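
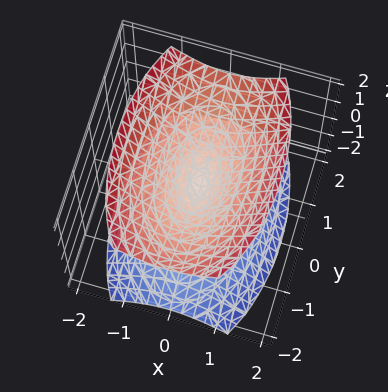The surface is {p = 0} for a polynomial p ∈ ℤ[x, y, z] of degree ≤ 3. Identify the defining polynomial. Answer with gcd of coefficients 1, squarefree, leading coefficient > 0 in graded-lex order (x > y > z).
(a) The picture has 2 separate pieces. They look like related sheets of one shape, so recover p as a whole.
(b) Degree: two nappes meeting at a single point; a quadric, so deg p = 2.
(c) Symmetries: the x ↦ −x reflection is a symmetry, so x appears only in even powers; mirror symmetry z ↦ −z ⇒ only even powers of z; mirror symmetry y ↦ −y ⇒ only even powers of y.
(d) Against the integer gridlines: one y-axis crossing is at y = 0; one z-axis crossing is at z = 0; it crosses the x-axis at the gridline x = 0.
(e) Assembling these constraints gives the stated polynomial.

3*x^2 + y^2 - 2*z^2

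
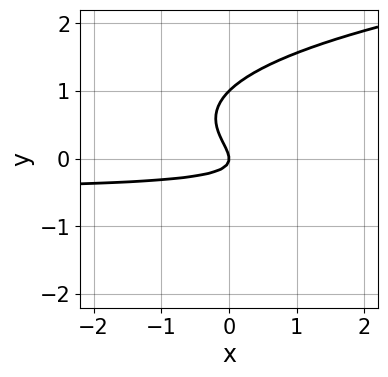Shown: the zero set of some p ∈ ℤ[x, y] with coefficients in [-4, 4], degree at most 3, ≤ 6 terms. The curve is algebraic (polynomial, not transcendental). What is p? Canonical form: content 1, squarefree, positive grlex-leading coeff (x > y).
3*y^3 - 2*x*y - 3*y^2 - x

Degree: no degree-2 curve has this shape, so deg p = 3.
Observable constraints: the y-axis gridline crossings are at y ∈ {0, 1}; it meets the x-axis at x = 0 (among the integer gridlines).
Together with the visible shape, these determine p as stated.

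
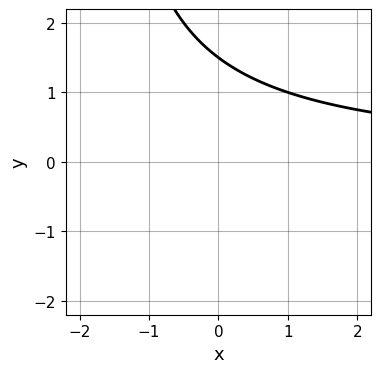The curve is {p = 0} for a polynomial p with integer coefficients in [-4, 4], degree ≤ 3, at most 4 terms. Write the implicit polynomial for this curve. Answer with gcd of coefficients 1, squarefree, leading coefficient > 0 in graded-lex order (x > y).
First, the degree is 2 — the shape is more complex than any degree-1 curve.
Next, from the visible intercepts: no x-intercept at any integer in the box.
Finally, fitting integer coefficients to these (and the overall shape) gives p.

x*y + 2*y - 3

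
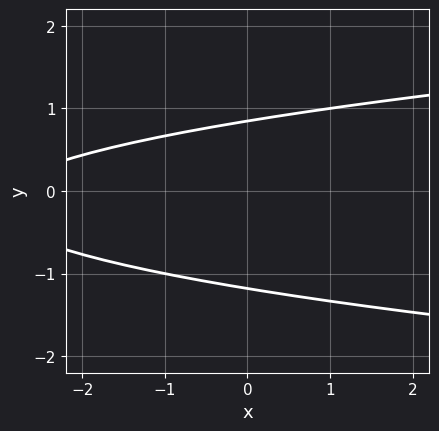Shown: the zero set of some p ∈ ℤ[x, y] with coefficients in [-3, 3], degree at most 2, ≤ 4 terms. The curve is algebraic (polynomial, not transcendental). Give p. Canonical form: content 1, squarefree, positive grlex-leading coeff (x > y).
3*y^2 - x + y - 3

(a) The degree is 2 — no degree-1 curve has this shape.
(b) From the axis intercepts and sections: no x-intercept at any integer in the box.
(c) Putting this together gives p.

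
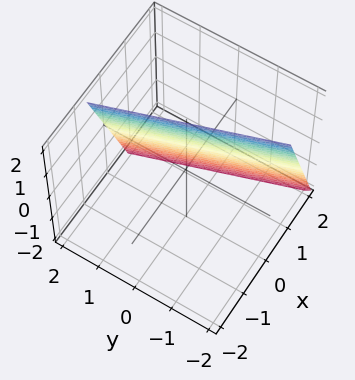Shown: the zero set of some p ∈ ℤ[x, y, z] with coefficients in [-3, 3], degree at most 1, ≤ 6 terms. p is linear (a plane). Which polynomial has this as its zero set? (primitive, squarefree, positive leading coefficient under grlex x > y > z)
1. The degree is 1 — the surface is flat (a plane).
2. Reading off the gridlines: one z-axis crossing is at z = 2; one y-axis crossing is at y = 2.
3. Matching integer coefficients to the picture gives p.

3*x + y + z - 2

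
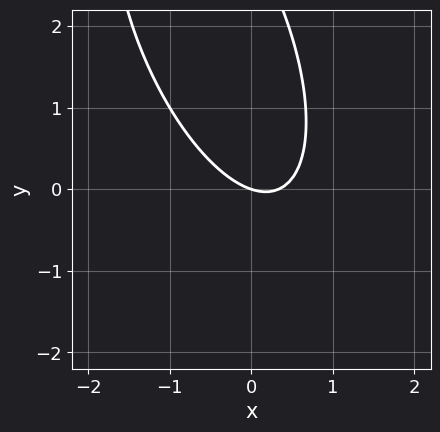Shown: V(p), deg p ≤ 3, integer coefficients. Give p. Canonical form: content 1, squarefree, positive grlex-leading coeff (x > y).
deg p = 2.
From the visible intercepts: one x-axis crossing is at x = 0; one y-axis crossing is at y = 0.
Solving for integer coefficients yields p as stated.

3*x^2 + 2*x*y + y^2 - x - 3*y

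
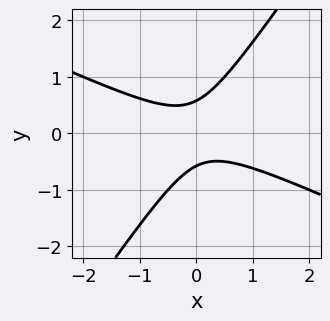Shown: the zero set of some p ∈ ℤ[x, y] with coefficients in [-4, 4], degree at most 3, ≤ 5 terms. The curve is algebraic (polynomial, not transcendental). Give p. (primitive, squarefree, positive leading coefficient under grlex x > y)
First, deg p = 2. The shape is more complex than any degree-1 curve.
Next, observable constraints: it misses every integer gridline on the x-axis.
Finally, the integer polynomial consistent with all of this is the stated p.

2*x^2 + 3*x*y - 3*y^2 + 1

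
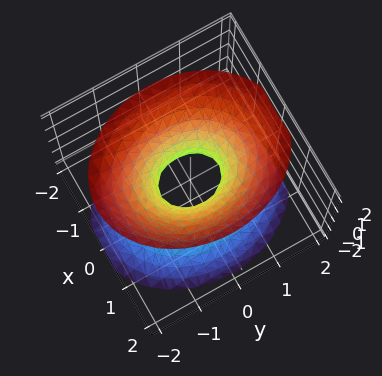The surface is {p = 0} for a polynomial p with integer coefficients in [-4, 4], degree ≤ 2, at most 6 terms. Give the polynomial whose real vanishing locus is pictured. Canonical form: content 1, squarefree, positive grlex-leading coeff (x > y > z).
3*x^2 + 2*y^2 - 2*z^2 - 1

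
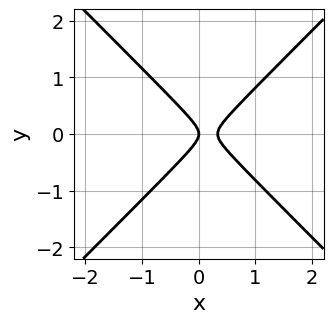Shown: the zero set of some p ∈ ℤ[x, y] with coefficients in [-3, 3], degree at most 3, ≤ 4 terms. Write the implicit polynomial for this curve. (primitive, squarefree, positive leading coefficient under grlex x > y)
3*x^2 - 3*y^2 - x

First, the degree is 2 — no degree-1 curve has this shape.
Then, symmetries: the y ↦ −y reflection is a symmetry, so y appears only in even powers.
Then, observable constraints: it crosses the x-axis at the gridline x = 0; it crosses the y-axis at the gridline y = 0.
Finally, assembling these constraints gives the stated polynomial.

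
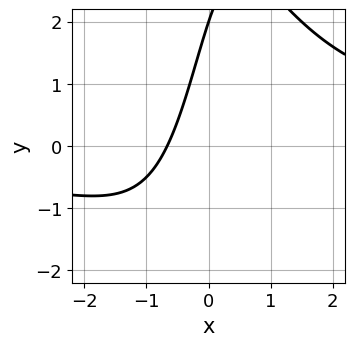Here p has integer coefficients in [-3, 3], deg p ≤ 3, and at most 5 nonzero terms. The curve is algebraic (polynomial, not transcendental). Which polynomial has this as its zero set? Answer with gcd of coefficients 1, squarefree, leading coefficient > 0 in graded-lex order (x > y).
x^2*y - 3*x + y - 2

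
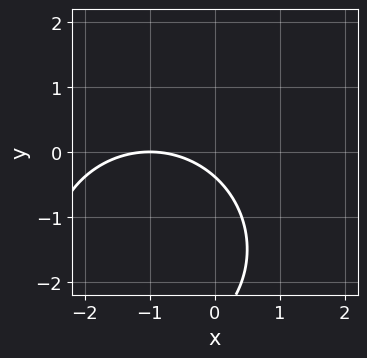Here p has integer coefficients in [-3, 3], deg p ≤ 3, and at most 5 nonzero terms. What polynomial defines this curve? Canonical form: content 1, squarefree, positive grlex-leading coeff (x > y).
First, deg p = 2.
Then, reading off the gridlines: it meets the x-axis at x = -1 (among the integer gridlines).
Finally, solving for integer coefficients yields p as stated.

x^2 + y^2 + 2*x + 3*y + 1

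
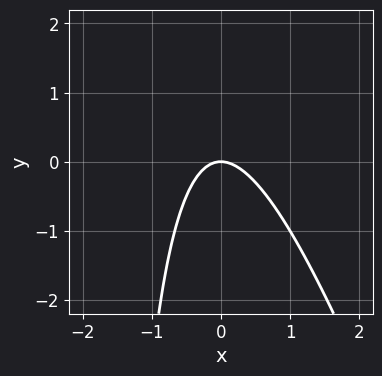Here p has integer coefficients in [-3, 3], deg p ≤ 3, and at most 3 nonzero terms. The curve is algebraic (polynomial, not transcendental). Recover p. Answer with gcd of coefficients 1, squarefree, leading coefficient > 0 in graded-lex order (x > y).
First, the degree is 2 — no degree-1 curve has this shape.
Next, from the visible intercepts: one y-axis crossing is at y = 0; one x-axis crossing is at x = 0.
Finally, putting this together gives p.

3*x^2 + x*y + 2*y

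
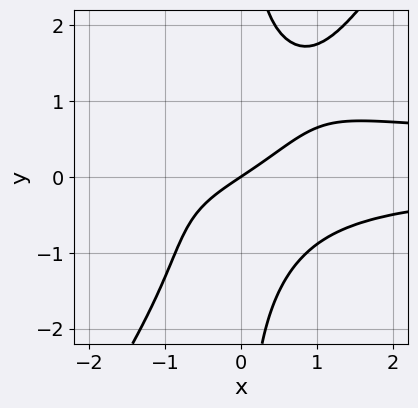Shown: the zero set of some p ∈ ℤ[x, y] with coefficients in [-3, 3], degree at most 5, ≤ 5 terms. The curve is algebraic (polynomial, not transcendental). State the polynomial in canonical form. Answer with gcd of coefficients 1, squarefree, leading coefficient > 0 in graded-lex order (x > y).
3*x^2*y^2 - 2*x*y^3 - x^2*y - 2*x + 3*y

(a) The degree is 4 — the shape is more complex than any degree-3 curve.
(b) From the axis intercepts and sections: it meets the x-axis at x = 0 (among the integer gridlines); it crosses the y-axis at the gridline y = 0.
(c) Fitting integer coefficients to these (and the overall shape) gives p.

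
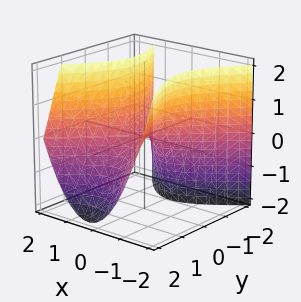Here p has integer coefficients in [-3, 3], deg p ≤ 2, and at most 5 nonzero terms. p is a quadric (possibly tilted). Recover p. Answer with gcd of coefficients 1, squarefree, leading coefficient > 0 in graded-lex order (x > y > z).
3*x^2 - x*y - 2*y^2 - y*z - 2*z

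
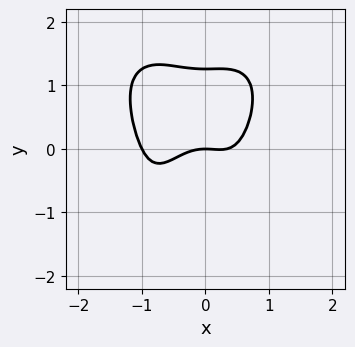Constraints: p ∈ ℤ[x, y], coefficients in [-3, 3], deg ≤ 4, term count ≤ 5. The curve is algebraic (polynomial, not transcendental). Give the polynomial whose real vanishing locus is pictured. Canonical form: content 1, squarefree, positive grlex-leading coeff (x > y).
3*x^4 + y^4 + 2*x^3 - x^2 - 2*y

(a) deg p = 4.
(b) From the axis intercepts and sections: the x-axis gridline crossings are at x ∈ {-1, 0}; it meets the y-axis at y = 0 (among the integer gridlines).
(c) Matching integer coefficients to the picture gives p.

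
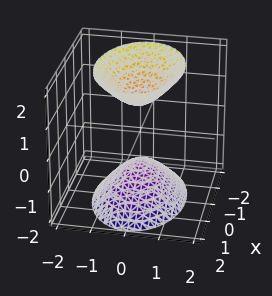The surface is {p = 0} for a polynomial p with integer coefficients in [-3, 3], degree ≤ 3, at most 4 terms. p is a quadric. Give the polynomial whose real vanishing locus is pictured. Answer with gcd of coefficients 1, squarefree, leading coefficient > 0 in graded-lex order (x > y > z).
x^2 + 2*y^2 - z^2 + 1

1. I count 2 distinct pieces.
2. Degree: two sheets facing apart; a quadric, so deg p = 2.
3. Symmetries: it's symmetric under x → −x, forcing even powers of x; mirror symmetry y ↦ −y ⇒ only even powers of y; mirror symmetry z ↦ −z ⇒ only even powers of z.
4. Checking where it meets the axes: no x-intercept at any integer in the box; no y-intercept at any integer in the box; among the integer gridlines, it crosses the z-axis at z ∈ {-1, 1}.
5. The integer polynomial consistent with all of this is the stated p.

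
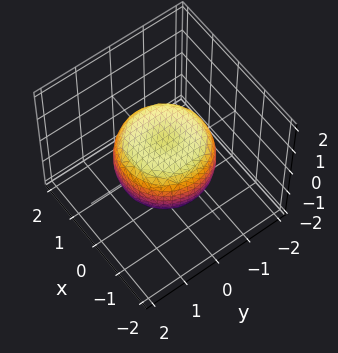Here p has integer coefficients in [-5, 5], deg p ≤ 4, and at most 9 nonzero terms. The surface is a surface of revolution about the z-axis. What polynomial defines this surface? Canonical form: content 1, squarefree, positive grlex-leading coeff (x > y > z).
2*x^4 + 4*x^2*y^2 + 2*y^4 - 2*x^2 - 2*y^2 + 3*z^2 - 2

(a) The degree is 4 — no degree-3 surface has this shape.
(b) Symmetries: rotational symmetry about the z-axis ⇒ p depends on x, y only through x² + y².
(c) Observable constraints: a circular section at z = 0 has radius between 1 and 2.
(d) These observations pin down the coefficients.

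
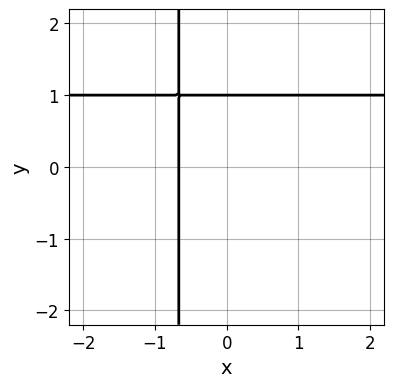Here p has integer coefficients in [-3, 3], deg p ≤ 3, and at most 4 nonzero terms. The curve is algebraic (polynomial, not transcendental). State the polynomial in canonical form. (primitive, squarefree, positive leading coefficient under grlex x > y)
3*x*y - 3*x + 2*y - 2

(a) Degree: the shape is more complex than any degree-1 curve, so deg p = 2.
(b) Reading off the gridlines: it crosses the y-axis at the gridline y = 1.
(c) Fitting integer coefficients to these (and the overall shape) gives p.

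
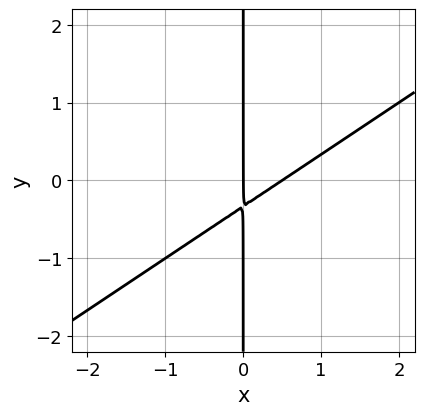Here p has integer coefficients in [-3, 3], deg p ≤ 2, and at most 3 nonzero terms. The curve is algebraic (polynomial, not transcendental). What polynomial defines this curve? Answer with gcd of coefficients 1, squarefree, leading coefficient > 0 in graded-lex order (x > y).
(a) Degree: the shape is more complex than any degree-1 curve, so deg p = 2.
(b) Against the integer gridlines: it meets the x-axis at x = 0 (among the integer gridlines); the visible y-axis segment lies entirely on the curve.
(c) Putting this together gives p.

2*x^2 - 3*x*y - x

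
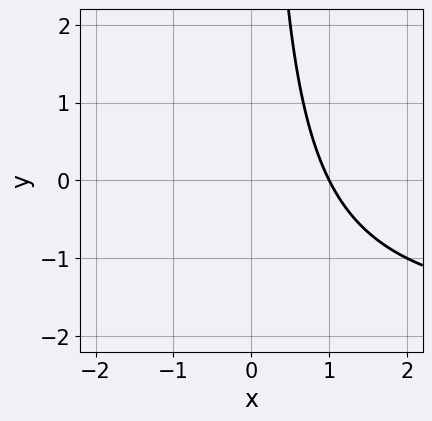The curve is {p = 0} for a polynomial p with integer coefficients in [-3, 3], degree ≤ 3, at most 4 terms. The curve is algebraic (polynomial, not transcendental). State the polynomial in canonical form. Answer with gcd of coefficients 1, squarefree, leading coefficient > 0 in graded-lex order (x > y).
First, degree: no degree-1 curve has this shape, so deg p = 2.
Then, observable constraints: it meets the x-axis at x = 1 (among the integer gridlines); no y-intercept at any integer in the box.
Finally, the integer polynomial consistent with all of this is the stated p.

x*y + 2*x - 2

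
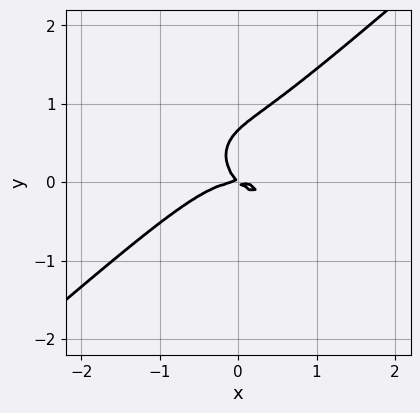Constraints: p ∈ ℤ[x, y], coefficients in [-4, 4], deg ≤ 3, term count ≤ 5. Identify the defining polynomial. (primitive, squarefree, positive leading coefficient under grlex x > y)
2*x^3 - 3*y^3 + 2*x*y + 2*y^2

The degree is 3 — no degree-2 curve has this shape.
Observable constraints: one x-axis crossing is at x = 0; it crosses the y-axis at the gridline y = 0.
Putting this together gives p.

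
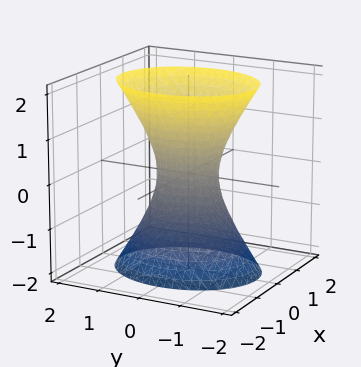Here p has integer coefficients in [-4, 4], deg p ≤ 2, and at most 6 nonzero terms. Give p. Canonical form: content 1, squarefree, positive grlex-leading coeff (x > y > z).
3*x^2 + 2*y^2 - z^2 - 1

First, deg p = 2. One connected sheet with a waist; a quadric.
Next, symmetries: it's symmetric under z → −z, forcing even powers of z; mirror symmetry y ↦ −y ⇒ only even powers of y; the x ↦ −x reflection is a symmetry, so x appears only in even powers.
Next, observable constraints: the surface avoids every integer z-axis point in the box.
Finally, the integer polynomial consistent with all of this is the stated p.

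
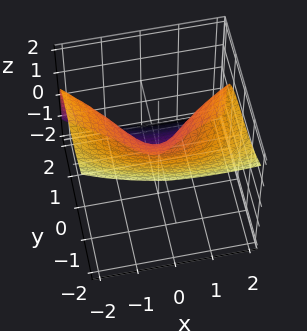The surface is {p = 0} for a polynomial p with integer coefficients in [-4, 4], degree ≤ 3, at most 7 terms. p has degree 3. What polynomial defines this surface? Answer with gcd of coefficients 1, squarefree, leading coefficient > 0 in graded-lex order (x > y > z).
Degree: the shape is more complex than any degree-2 surface, so deg p = 3.
Observable constraints: one x-axis crossing is at x = 0; it meets the y-axis at y = 0 (among the integer gridlines); one z-axis crossing is at z = 0.
Putting this together gives p.

x*y^2 + 2*y^3 + 3*z^3 - 2*x^2 + 2*y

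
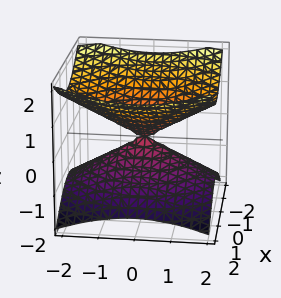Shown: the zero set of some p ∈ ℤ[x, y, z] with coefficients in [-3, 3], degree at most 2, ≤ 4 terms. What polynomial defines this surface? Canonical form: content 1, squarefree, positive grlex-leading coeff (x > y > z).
First, the degree is 2 — two nappes meeting at a single point; a quadric.
Then, symmetries: it's symmetric under z → −z, forcing even powers of z; the x ↦ −x reflection is a symmetry, so x appears only in even powers; it's symmetric under y → −y, forcing even powers of y.
Then, against the integer gridlines: it crosses the z-axis at the gridline z = 0; it meets the y-axis at y = 0 (among the integer gridlines).
Finally, together with the visible shape, these determine p as stated.

2*x^2 + y^2 - 3*z^2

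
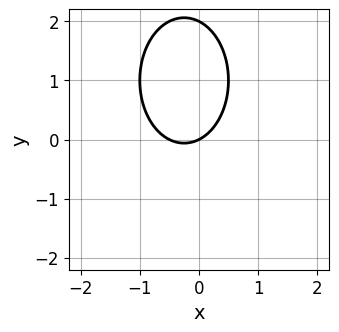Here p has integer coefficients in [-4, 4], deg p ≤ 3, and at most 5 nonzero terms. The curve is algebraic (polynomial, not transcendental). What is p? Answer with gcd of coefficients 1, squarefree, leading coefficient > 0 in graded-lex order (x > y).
2*x^2 + y^2 + x - 2*y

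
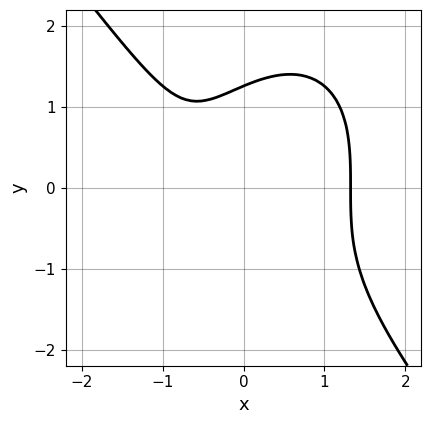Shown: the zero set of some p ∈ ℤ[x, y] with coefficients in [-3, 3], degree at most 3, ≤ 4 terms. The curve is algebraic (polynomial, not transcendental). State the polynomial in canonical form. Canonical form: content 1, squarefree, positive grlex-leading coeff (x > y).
2*x^3 + y^3 - 2*x - 2

The degree is 3 — no degree-2 curve has this shape.
The integer polynomial consistent with all of this is the stated p.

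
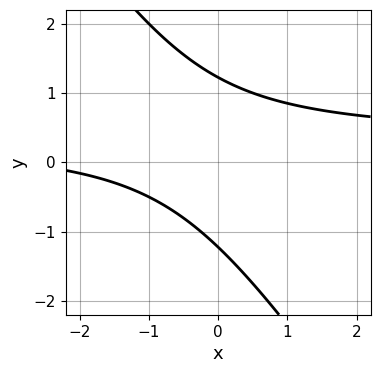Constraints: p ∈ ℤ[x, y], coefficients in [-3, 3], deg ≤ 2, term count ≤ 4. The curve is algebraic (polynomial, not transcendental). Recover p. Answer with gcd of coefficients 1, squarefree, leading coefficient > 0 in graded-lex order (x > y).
3*x*y + 2*y^2 - x - 3

First, degree: the shape is more complex than any degree-1 curve, so deg p = 2.
Next, against the integer gridlines: no x-intercept at any integer in the box.
Finally, assembling these constraints gives the stated polynomial.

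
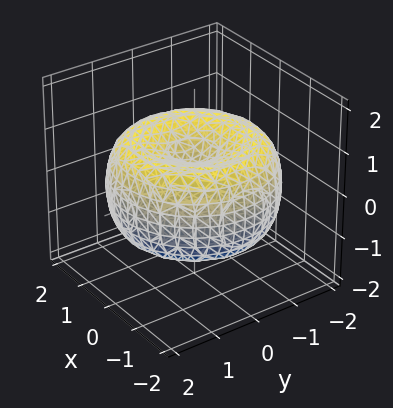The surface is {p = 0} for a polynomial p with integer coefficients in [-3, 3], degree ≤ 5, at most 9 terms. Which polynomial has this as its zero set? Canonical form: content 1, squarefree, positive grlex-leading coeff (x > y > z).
(a) deg p = 4.
(b) Symmetries: every cross-section ⟂ z is a circle, so x, y appear only via x² + y².
(c) Checking where it meets the axes: a circular section at z = -1 has radius exactly 1.
(d) These observations pin down the coefficients.

x^4 + 2*x^2*y^2 + y^4 - 3*x^2 - 3*y^2 + 3*z^2 - 1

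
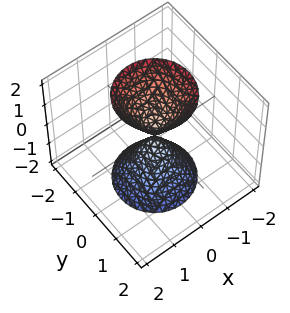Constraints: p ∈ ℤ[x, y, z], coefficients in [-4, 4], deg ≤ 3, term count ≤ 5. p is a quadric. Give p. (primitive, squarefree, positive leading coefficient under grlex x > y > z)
3*x^2 + 3*y^2 - z^2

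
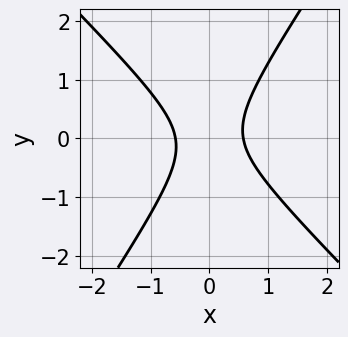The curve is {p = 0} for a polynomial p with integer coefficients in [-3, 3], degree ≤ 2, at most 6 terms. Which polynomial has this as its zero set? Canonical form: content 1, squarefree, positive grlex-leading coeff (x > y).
3*x^2 + x*y - 2*y^2 - 1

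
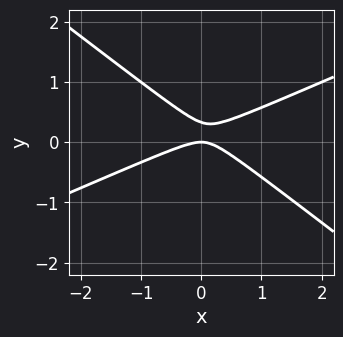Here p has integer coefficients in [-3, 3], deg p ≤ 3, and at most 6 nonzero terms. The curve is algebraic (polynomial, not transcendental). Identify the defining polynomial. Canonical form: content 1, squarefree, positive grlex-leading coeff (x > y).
First, the degree is 2 — a generic line meets the curve in up to 2 points.
Then, observable constraints: it crosses the x-axis at the gridline x = 0; it meets the y-axis at y = 0 (among the integer gridlines).
Finally, assembling these constraints gives the stated polynomial.

x^2 - x*y - 3*y^2 + y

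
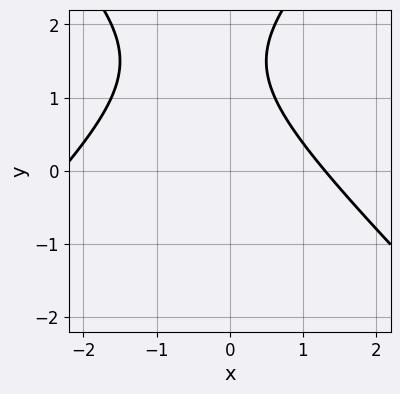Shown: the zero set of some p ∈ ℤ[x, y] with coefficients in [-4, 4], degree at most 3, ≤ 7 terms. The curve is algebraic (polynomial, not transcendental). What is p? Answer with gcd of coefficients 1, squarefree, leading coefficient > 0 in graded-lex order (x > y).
x^2 - y^2 + x + 3*y - 3

1. The degree is 2 — the shape is more complex than any degree-1 curve.
2. Observable constraints: the curve avoids every integer y-axis point in the box.
3. The integer polynomial consistent with all of this is the stated p.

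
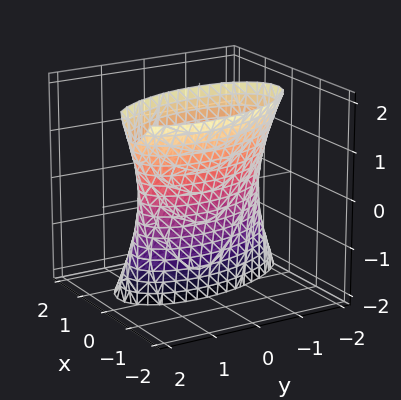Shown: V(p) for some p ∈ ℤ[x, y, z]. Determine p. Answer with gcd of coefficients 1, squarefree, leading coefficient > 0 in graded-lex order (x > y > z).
3*x^2 + x*y + 2*x*z + y^2 - 2

(a) deg p = 2. The shape is more complex than any degree-1 surface.
(b) Against the integer gridlines: it misses every integer gridline on the z-axis.
(c) Together with the visible shape, these determine p as stated.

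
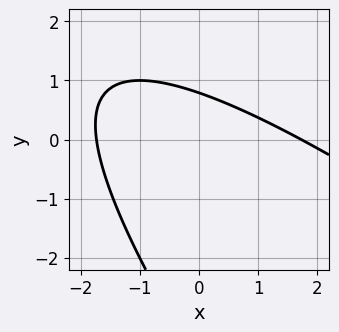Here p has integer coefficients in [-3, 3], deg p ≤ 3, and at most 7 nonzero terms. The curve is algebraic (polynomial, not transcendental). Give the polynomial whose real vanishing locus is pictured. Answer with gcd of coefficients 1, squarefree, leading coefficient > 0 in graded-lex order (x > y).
x^2 + 2*x*y + y^2 + 3*y - 3

The degree is 2 — the shape is more complex than any degree-1 curve.
Solving for integer coefficients yields p as stated.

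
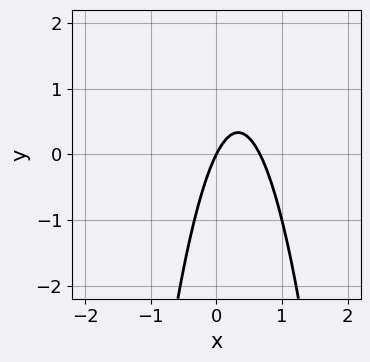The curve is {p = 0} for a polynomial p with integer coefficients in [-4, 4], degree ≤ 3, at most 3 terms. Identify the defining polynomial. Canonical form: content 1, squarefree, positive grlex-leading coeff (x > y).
3*x^2 - 2*x + y

Degree: the shape is more complex than any degree-1 curve, so deg p = 2.
From the visible intercepts: it meets the x-axis at x = 0 (among the integer gridlines); it crosses the y-axis at the gridline y = 0.
Fitting integer coefficients to these (and the overall shape) gives p.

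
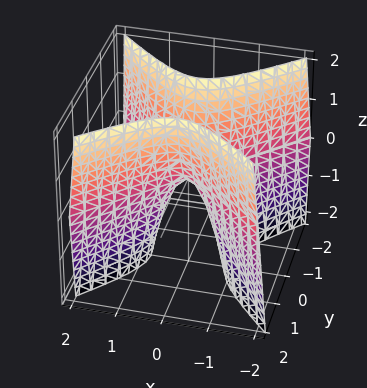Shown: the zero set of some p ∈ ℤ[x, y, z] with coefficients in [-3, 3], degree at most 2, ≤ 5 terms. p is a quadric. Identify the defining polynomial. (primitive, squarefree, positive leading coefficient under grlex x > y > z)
3*x^2 - 3*y^2 + z

1. deg p = 2.
2. Symmetries: it's symmetric under y → −y, forcing even powers of y; it's symmetric under x → −x, forcing even powers of x.
3. Reading off the gridlines: one z-axis crossing is at z = 0; one y-axis crossing is at y = 0; one x-axis crossing is at x = 0.
4. The integer polynomial consistent with all of this is the stated p.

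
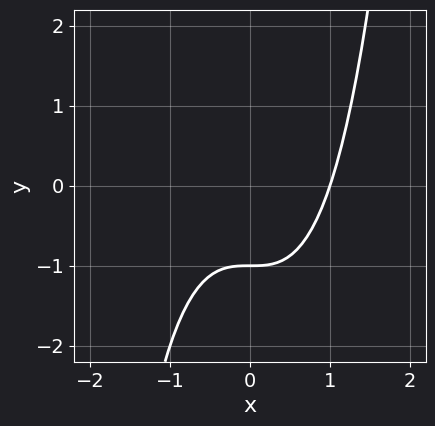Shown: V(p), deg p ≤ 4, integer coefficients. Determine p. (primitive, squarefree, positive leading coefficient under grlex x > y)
x^3 - y - 1

First, degree: no degree-2 curve has this shape, so deg p = 3.
Then, from the visible intercepts: it meets the y-axis at y = -1 (among the integer gridlines); one x-axis crossing is at x = 1.
Finally, together with the visible shape, these determine p as stated.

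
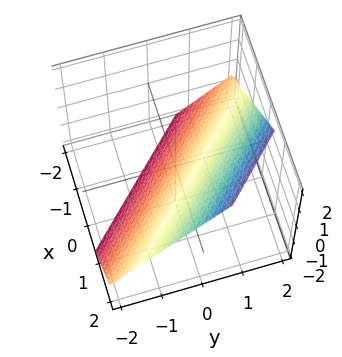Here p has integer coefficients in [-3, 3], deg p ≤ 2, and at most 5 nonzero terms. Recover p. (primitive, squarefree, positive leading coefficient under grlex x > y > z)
3*x + 3*y - 3*z - 2

deg p = 1. The surface is flat (a plane).
The integer polynomial consistent with all of this is the stated p.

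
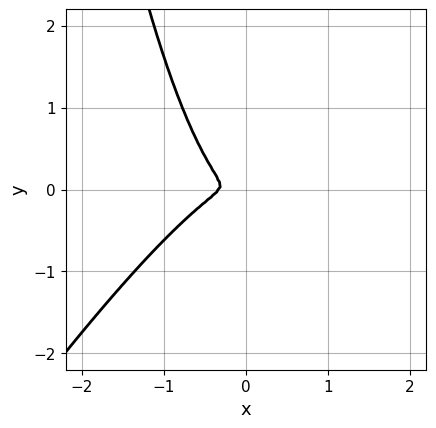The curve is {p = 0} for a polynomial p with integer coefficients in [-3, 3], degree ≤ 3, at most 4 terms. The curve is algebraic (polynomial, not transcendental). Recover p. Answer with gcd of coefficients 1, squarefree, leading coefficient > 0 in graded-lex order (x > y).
First, the degree is 3 — a generic line meets the curve in up to 3 points.
Finally, the integer polynomial consistent with all of this is the stated p.

3*x^3 - 2*x^2*y + x^2 + 2*y^2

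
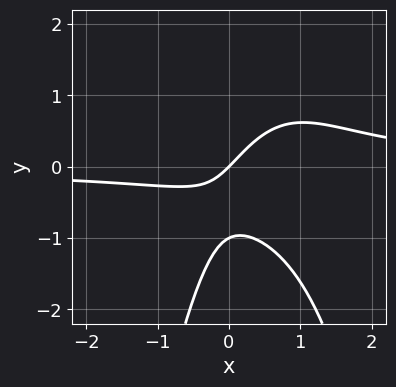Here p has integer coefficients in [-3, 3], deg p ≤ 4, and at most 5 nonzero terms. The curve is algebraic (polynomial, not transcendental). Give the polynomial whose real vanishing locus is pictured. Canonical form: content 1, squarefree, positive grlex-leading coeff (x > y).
3*x^2*y - 3*x*y + 2*y^2 - 2*x + 2*y

First, degree: a generic line meets the curve in up to 3 points, so deg p = 3.
Then, observable constraints: it crosses the x-axis at the gridline x = 0; among the integer gridlines, it crosses the y-axis at y ∈ {-1, 0}.
Finally, matching integer coefficients to the picture gives p.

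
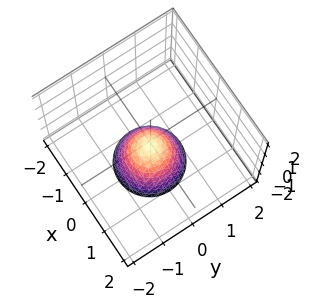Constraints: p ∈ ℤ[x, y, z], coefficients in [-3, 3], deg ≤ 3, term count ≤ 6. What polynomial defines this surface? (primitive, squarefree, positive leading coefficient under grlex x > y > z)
3*x^2 + 3*y^2 + 2*z + 1

deg p = 2. No degree-1 surface has this shape.
By symmetry, every cross-section ⟂ z is a circle, so x, y appear only via x² + y².
From the axis intercepts and sections: no x-intercept at any integer in the box; a circular section at z = -2 has radius exactly 1; the surface avoids every integer y-axis point in the box.
Matching integer coefficients to the picture gives p.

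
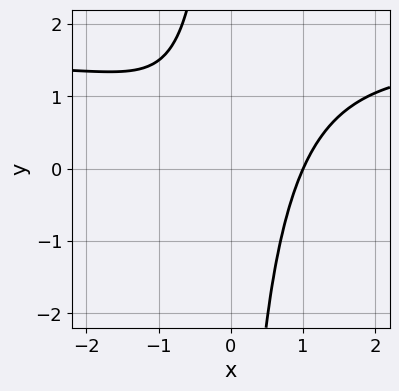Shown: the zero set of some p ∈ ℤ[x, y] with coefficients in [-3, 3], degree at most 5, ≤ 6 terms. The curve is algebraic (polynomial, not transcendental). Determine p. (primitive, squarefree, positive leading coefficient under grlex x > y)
2*x^3*y - 3*x^3 + 2*x*y + 3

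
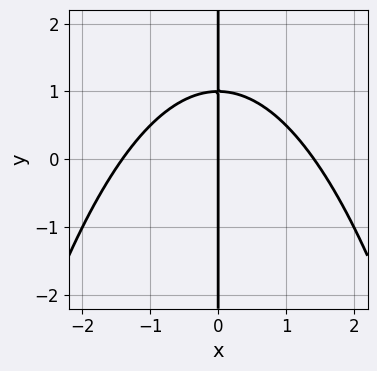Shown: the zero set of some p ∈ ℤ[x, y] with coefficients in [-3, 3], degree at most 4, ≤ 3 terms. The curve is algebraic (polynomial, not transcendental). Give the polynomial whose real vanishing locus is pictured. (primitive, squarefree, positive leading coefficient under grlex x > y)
Degree: no degree-2 curve has this shape, so deg p = 3.
From the axis intercepts and sections: every point of the y-axis in the box is on the curve; it meets the x-axis at x = 0 (among the integer gridlines).
Solving for integer coefficients yields p as stated.

x^3 + 2*x*y - 2*x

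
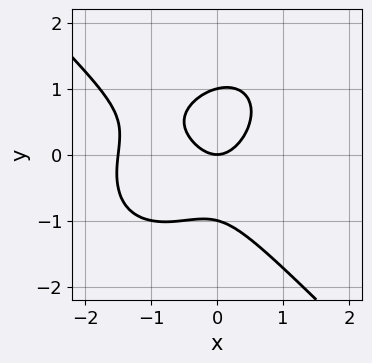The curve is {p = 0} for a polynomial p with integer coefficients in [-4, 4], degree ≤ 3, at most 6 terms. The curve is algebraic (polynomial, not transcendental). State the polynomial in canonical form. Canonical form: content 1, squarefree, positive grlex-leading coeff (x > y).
2*x^3 + 2*y^3 + 3*x^2 - x*y - 2*y

deg p = 3. The shape is more complex than any degree-2 curve.
Checking where it meets the axes: one x-axis crossing is at x = 0; the y-axis gridline crossings are at y ∈ {-1, 0, 1}.
Solving for integer coefficients yields p as stated.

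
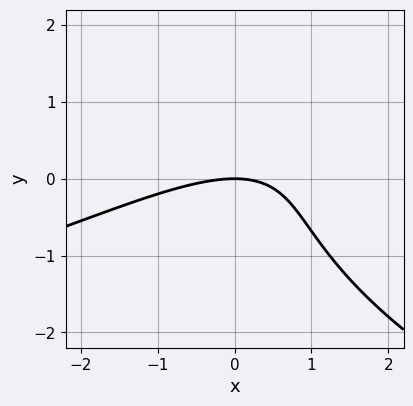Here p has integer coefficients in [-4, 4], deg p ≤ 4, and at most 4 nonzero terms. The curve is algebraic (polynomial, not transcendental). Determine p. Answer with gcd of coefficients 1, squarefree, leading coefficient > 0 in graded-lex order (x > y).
First, the degree is 3 — a generic line meets the curve in up to 3 points.
Then, observable constraints: one y-axis crossing is at y = 0; it meets the x-axis at x = 0 (among the integer gridlines).
Finally, assembling these constraints gives the stated polynomial.

y^3 + x^2 - 2*x*y + 3*y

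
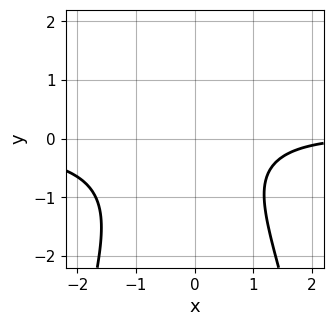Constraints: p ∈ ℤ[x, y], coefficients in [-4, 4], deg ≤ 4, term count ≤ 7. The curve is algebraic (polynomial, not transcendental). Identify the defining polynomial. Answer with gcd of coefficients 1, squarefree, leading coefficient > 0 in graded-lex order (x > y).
2*x^2*y + 2*y^2 - x + y + 3

deg p = 3.
Reading off the gridlines: the curve avoids every integer y-axis point in the box; the curve avoids every integer x-axis point in the box.
Matching integer coefficients to the picture gives p.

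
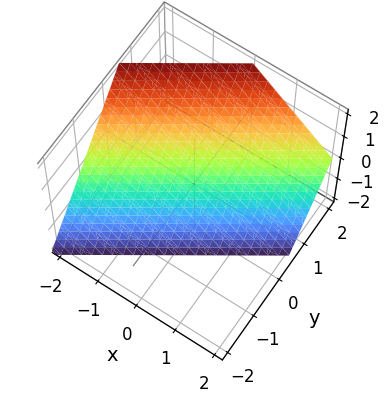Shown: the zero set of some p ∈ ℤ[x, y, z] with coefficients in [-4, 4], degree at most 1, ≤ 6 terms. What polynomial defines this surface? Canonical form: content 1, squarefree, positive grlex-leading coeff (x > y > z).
2*x - 3*y + 2*z + 2

First, degree: the surface is flat (a plane), so deg p = 1.
Next, checking where it meets the axes: it meets the z-axis at z = -1 (among the integer gridlines); one x-axis crossing is at x = -1.
Finally, putting this together gives p.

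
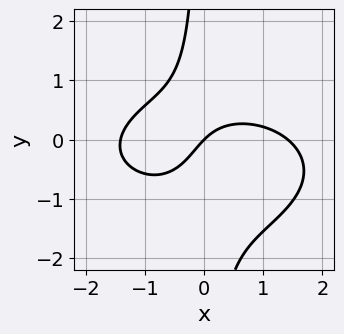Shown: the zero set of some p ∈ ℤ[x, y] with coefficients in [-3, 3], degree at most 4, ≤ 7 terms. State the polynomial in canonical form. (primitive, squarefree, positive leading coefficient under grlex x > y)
x^3 + 3*x*y^2 + 2*x*y - 2*x + 2*y

1. deg p = 3.
2. Checking where it meets the axes: one x-axis crossing is at x = 0; it crosses the y-axis at the gridline y = 0.
3. The integer polynomial consistent with all of this is the stated p.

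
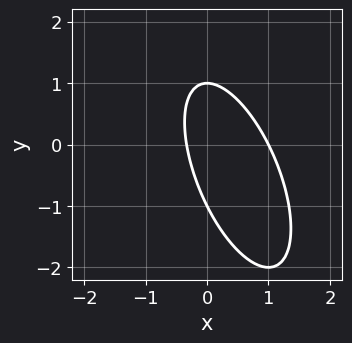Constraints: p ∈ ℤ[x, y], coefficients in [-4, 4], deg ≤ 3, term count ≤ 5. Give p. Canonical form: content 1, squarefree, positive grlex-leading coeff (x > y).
3*x^2 + 2*x*y + y^2 - 2*x - 1

Degree: no degree-1 curve has this shape, so deg p = 2.
From the visible intercepts: among the integer gridlines, it crosses the y-axis at y ∈ {-1, 1}; it crosses the x-axis at the gridline x = 1.
Matching integer coefficients to the picture gives p.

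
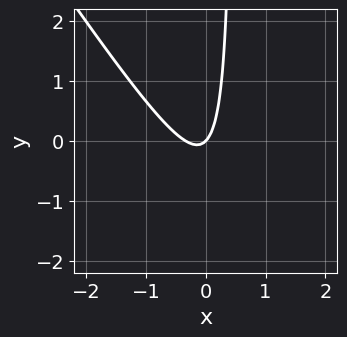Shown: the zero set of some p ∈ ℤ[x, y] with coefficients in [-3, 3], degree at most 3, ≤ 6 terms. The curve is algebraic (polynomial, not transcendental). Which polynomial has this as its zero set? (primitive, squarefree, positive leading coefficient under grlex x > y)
3*x^2 + 2*x*y + x - y

(a) deg p = 2. No degree-1 curve has this shape.
(b) From the axis intercepts and sections: it crosses the y-axis at the gridline y = 0; it crosses the x-axis at the gridline x = 0.
(c) Solving for integer coefficients yields p as stated.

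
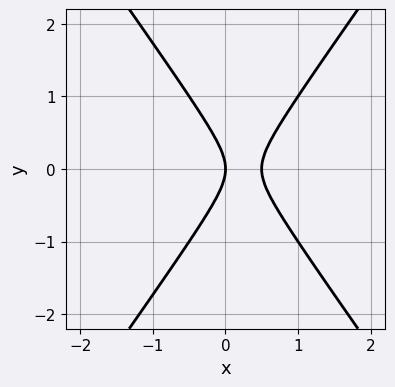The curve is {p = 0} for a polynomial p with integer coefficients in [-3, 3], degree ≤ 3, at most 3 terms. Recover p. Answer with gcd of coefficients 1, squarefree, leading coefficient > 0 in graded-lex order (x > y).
2*x^2 - y^2 - x

Degree: a generic line meets the curve in up to 2 points, so deg p = 2.
Symmetries: the y ↦ −y reflection is a symmetry, so y appears only in even powers.
Against the integer gridlines: it meets the y-axis at y = 0 (among the integer gridlines); it crosses the x-axis at the gridline x = 0.
These observations pin down the coefficients.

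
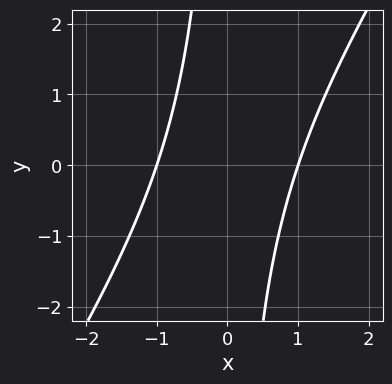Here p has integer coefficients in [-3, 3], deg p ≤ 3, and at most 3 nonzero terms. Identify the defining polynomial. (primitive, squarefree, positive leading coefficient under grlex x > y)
(a) The degree is 2 — the shape is more complex than any degree-1 curve.
(b) Observable constraints: the x-axis gridline crossings are at x ∈ {-1, 1}; the curve avoids every integer y-axis point in the box.
(c) Matching integer coefficients to the picture gives p.

3*x^2 - 2*x*y - 3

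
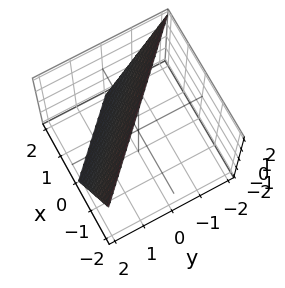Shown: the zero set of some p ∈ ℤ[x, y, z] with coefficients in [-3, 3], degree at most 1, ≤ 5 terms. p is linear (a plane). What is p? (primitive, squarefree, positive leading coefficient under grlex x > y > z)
2*x + 2*y + z - 2

First, deg p = 1.
Then, reading off the gridlines: one y-axis crossing is at y = 1; one z-axis crossing is at z = 2.
Finally, fitting integer coefficients to these (and the overall shape) gives p.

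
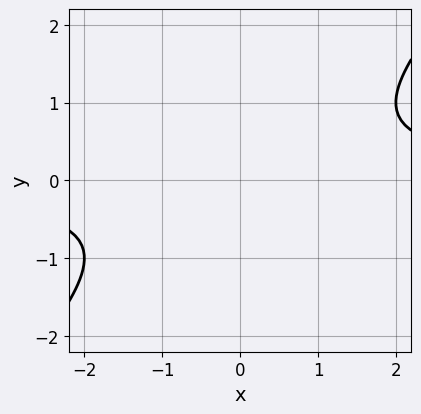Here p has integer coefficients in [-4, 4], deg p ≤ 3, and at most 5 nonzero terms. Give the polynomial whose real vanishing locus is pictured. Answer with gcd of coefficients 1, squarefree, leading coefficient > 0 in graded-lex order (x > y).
x*y - y^2 - 1

Degree: no degree-1 curve has this shape, so deg p = 2.
From the axis intercepts and sections: the curve avoids every integer x-axis point in the box; it misses every integer gridline on the y-axis.
Putting this together gives p.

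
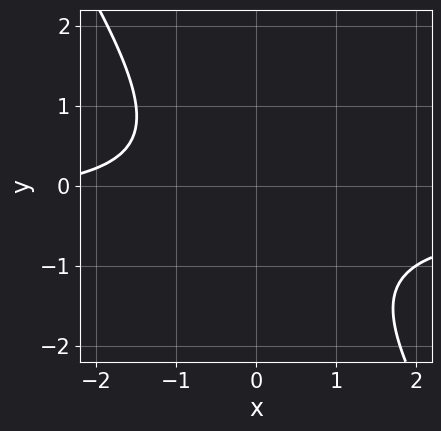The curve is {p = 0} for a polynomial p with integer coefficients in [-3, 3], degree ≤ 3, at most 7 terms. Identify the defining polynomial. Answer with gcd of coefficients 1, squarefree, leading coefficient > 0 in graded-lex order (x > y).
3*x*y + 2*y^2 + x + y + 3

deg p = 2.
Checking where it meets the axes: the curve avoids every integer y-axis point in the box; the curve avoids every integer x-axis point in the box.
Assembling these constraints gives the stated polynomial.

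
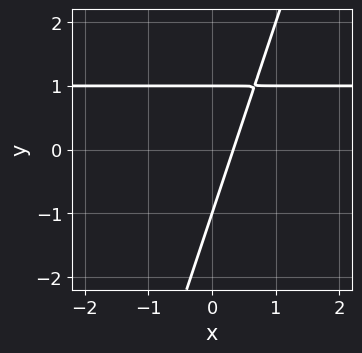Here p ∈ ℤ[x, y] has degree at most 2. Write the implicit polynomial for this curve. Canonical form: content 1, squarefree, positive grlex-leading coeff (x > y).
3*x*y - y^2 - 3*x + 1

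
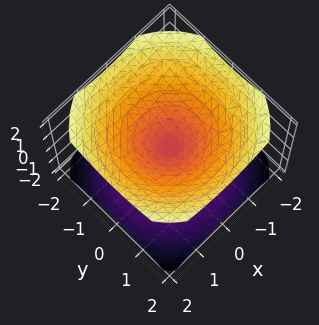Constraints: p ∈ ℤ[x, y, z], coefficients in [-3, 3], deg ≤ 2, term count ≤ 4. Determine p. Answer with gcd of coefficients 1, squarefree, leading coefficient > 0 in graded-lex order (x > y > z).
2*x^2 + 2*y^2 - 3*z^2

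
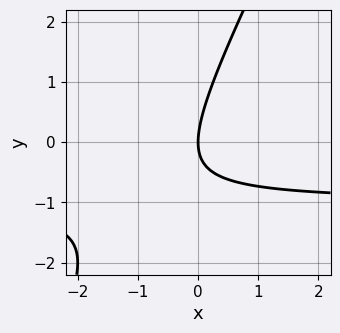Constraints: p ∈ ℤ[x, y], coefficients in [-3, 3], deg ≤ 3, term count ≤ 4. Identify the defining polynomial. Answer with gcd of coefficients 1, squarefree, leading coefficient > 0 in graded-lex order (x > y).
2*x*y - y^2 + 2*x

deg p = 2.
Checking where it meets the axes: it meets the y-axis at y = 0 (among the integer gridlines); it meets the x-axis at x = 0 (among the integer gridlines).
Assembling these constraints gives the stated polynomial.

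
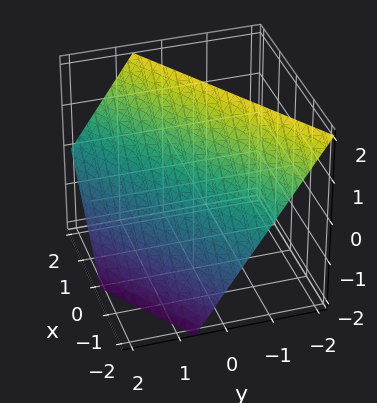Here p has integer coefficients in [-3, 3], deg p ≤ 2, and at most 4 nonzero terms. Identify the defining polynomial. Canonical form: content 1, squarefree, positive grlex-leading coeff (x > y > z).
First, deg p = 1. The surface is flat (a plane).
Next, checking where it meets the axes: it crosses the z-axis at the gridline z = 1; it crosses the x-axis at the gridline x = -1.
Finally, fitting integer coefficients to these (and the overall shape) gives p.

2*x - 3*y - 2*z + 2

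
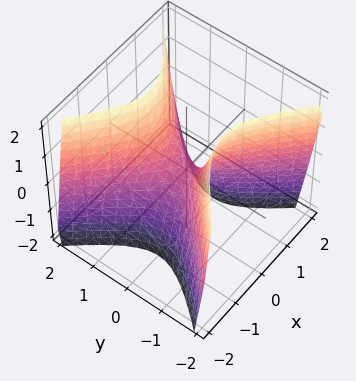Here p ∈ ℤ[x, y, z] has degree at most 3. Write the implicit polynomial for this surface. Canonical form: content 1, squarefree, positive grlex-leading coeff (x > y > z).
1. deg p = 2. A saddle surface; a quadric.
2. Symmetries: the x ↦ −x reflection is a symmetry, so x appears only in even powers; the y ↦ −y reflection is a symmetry, so y appears only in even powers.
3. From the visible intercepts: one z-axis crossing is at z = 0; it meets the y-axis at y = 0 (among the integer gridlines); it crosses the x-axis at the gridline x = 0.
4. Assembling these constraints gives the stated polynomial.

2*x^2 - 2*y^2 + z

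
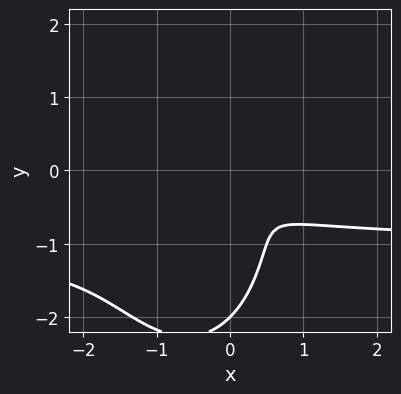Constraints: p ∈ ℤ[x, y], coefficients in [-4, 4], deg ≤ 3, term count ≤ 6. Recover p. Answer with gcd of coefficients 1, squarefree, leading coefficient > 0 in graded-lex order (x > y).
3*x^2*y + y^3 + 3*x^2 + 2*x*y + 2*y^2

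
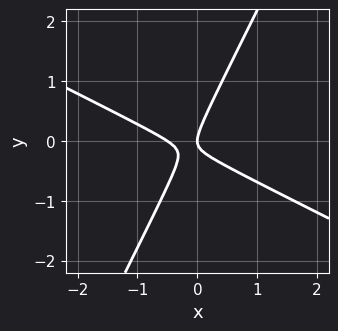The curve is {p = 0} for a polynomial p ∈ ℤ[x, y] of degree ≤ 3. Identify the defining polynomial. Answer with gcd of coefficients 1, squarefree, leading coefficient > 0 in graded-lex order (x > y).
2*x^2 + 3*x*y - 2*y^2 + x

deg p = 2.
Against the integer gridlines: one x-axis crossing is at x = 0; one y-axis crossing is at y = 0.
Putting this together gives p.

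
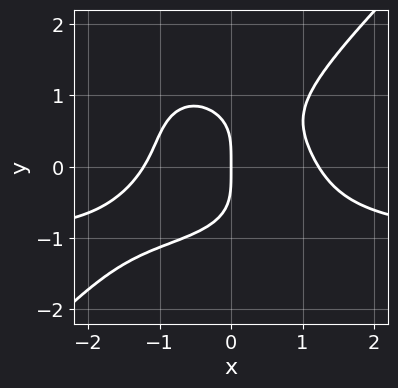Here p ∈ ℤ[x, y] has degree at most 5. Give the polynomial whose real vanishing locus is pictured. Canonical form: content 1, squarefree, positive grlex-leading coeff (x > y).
2*x^3*y - 2*y^4 + 2*x^3 - 3*x

First, degree: a generic line meets the curve in up to 4 points, so deg p = 4.
Then, from the axis intercepts and sections: one y-axis crossing is at y = 0; it crosses the x-axis at the gridline x = 0.
Finally, these observations pin down the coefficients.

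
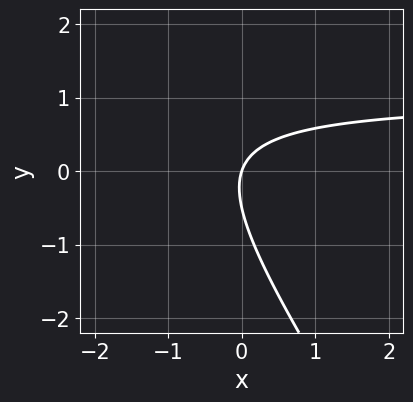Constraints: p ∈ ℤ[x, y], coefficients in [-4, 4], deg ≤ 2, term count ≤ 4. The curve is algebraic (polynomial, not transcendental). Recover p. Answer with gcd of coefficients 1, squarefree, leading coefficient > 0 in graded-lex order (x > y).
1. Degree: a generic line meets the curve in up to 2 points, so deg p = 2.
2. Reading off the gridlines: it crosses the x-axis at the gridline x = 0; it meets the y-axis at y = 0 (among the integer gridlines).
3. Assembling these constraints gives the stated polynomial.

3*x*y + 2*y^2 - 3*x + y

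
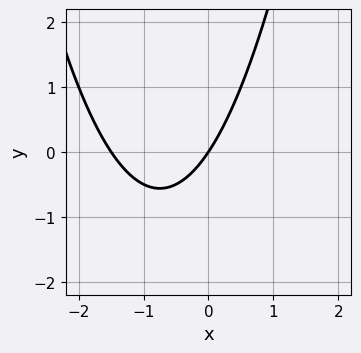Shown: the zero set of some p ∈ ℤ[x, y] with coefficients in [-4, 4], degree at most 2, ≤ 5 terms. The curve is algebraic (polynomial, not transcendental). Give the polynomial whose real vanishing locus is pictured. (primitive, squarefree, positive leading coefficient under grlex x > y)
2*x^2 + 3*x - 2*y

The degree is 2 — the shape is more complex than any degree-1 curve.
Against the integer gridlines: it crosses the y-axis at the gridline y = 0; one x-axis crossing is at x = 0.
Together with the visible shape, these determine p as stated.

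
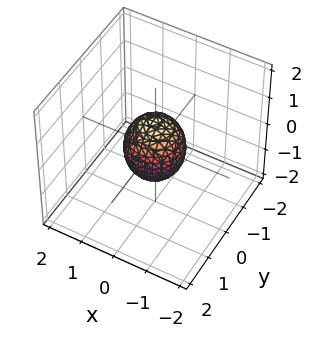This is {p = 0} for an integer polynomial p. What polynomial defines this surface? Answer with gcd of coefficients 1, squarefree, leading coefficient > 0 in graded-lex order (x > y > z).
3*x^2 + 3*y^2 + 2*z^2 - 2

1. deg p = 2. A generic line meets the surface in up to 2 points.
2. Symmetries: rotational symmetry about the z-axis ⇒ p depends on x, y only through x² + y².
3. From the visible intercepts: the z-axis gridline crossings are at z ∈ {-1, 1}; a circular section at z = 0 has radius between 0 and 1.
4. Assembling these constraints gives the stated polynomial.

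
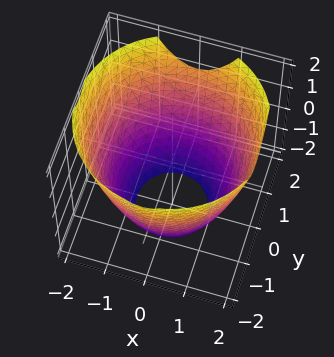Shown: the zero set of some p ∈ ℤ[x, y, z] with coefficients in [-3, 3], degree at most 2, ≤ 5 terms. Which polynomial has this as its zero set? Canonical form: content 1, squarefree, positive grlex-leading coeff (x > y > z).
(a) The degree is 2 — no degree-1 surface has this shape.
(b) Symmetries: every cross-section ⟂ z is a circle, so x, y appear only via x² + y².
(c) From the axis intercepts and sections: it misses every integer gridline on the z-axis; a circular section at z = 0 has radius between 1 and 2.
(d) The integer polynomial consistent with all of this is the stated p.

x^2 + y^2 - z - 3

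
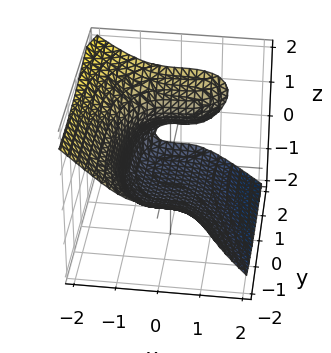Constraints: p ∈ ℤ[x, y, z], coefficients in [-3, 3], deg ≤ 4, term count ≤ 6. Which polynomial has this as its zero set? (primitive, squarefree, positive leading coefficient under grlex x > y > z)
2*x^3 + 3*z^3 - y^2 - 2*y*z + 3

First, deg p = 3. No degree-2 surface has this shape.
Then, observable constraints: it crosses the z-axis at the gridline z = -1.
Finally, together with the visible shape, these determine p as stated.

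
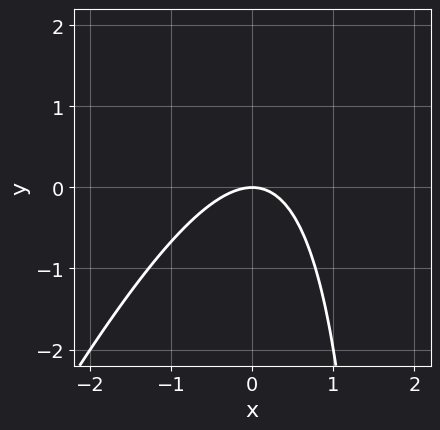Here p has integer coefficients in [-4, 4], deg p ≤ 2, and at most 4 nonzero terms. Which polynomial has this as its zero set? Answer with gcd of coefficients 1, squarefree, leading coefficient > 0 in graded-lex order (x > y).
First, degree: a generic line meets the curve in up to 2 points, so deg p = 2.
Next, from the axis intercepts and sections: it meets the y-axis at y = 0 (among the integer gridlines); one x-axis crossing is at x = 0.
Finally, assembling these constraints gives the stated polynomial.

2*x^2 - x*y + 2*y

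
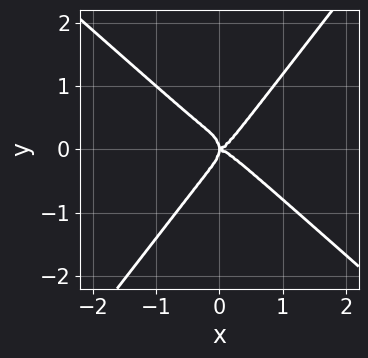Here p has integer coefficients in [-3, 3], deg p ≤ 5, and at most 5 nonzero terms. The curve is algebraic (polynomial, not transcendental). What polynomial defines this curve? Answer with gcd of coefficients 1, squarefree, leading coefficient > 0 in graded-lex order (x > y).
deg p = 4. The shape is more complex than any degree-3 curve.
Checking where it meets the axes: it crosses the y-axis at the gridline y = 0; one x-axis crossing is at x = 0.
The integer polynomial consistent with all of this is the stated p.

3*x^4 + 2*x^3*y - 2*y^4 - x*y^2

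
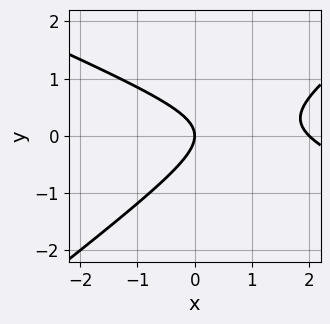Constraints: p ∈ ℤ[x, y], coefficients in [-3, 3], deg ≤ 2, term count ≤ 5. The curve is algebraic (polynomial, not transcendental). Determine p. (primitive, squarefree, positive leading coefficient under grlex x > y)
First, the degree is 2 — no degree-1 curve has this shape.
Then, checking where it meets the axes: the x-axis gridline crossings are at x ∈ {0, 2}; one y-axis crossing is at y = 0.
Finally, the integer polynomial consistent with all of this is the stated p.

x^2 + x*y - 3*y^2 - 2*x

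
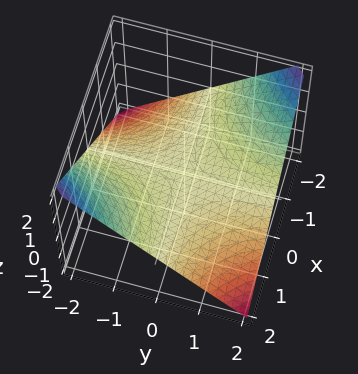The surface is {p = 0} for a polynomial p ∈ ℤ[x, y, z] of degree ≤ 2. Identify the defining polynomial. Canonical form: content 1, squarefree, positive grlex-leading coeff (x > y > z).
x*y + 2*z

Degree: a hyperbolic paraboloid; a quadric, so deg p = 2.
Checking where it meets the axes: it meets the z-axis at z = 0 (among the integer gridlines); every point of the x-axis in the box is on the surface; every point of the y-axis in the box is on the surface.
Matching integer coefficients to the picture gives p.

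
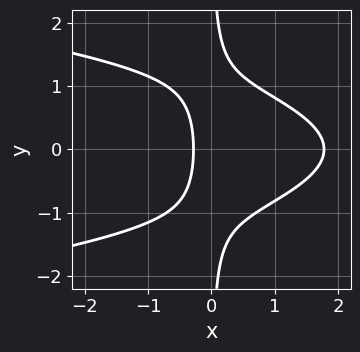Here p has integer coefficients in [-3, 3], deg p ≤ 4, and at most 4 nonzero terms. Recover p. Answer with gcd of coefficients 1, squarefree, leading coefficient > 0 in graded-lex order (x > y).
Degree: the shape is more complex than any degree-2 curve, so deg p = 3.
Symmetries: mirror symmetry y ↦ −y ⇒ only even powers of y.
From the axis intercepts and sections: no y-intercept at any integer in the box.
Fitting integer coefficients to these (and the overall shape) gives p.

3*x*y^2 + 2*x^2 - 3*x - 1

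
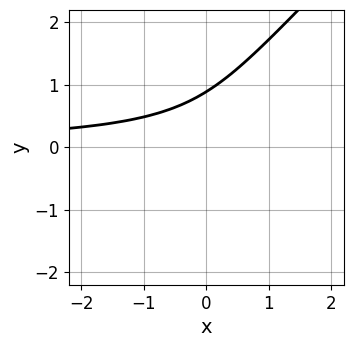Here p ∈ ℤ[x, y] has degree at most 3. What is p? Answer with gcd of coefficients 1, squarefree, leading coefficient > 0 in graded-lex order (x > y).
3*x*y^2 - 3*y^3 + 3*x*y - y + 3

deg p = 3. The shape is more complex than any degree-2 curve.
Against the integer gridlines: it misses every integer gridline on the x-axis.
These observations pin down the coefficients.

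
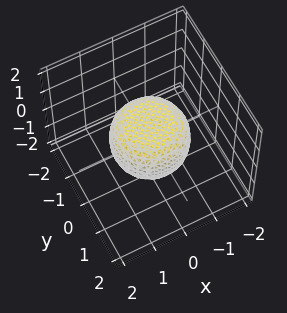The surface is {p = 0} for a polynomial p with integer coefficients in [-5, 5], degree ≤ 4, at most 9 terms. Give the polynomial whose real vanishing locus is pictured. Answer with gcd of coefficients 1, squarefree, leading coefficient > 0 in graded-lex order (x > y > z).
2*x^4 + 4*x^2*y^2 + 2*y^4 - x^2 - y^2 + 3*z^2 - 2

1. deg p = 4. The shape is more complex than any degree-3 surface.
2. Symmetries: rotational symmetry about the z-axis ⇒ p depends on x, y only through x² + y².
3. From the visible intercepts: a circular section at z = 0 has radius between 1 and 2.
4. These observations pin down the coefficients.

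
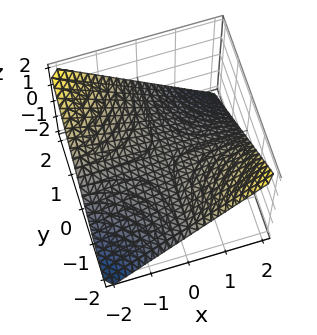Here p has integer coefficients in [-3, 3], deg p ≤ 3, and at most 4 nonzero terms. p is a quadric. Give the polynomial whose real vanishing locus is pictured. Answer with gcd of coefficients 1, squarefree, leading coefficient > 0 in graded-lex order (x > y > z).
1. Degree: a hyperbolic paraboloid; a quadric, so deg p = 2.
2. From the visible intercepts: the visible x-axis segment lies entirely on the surface; every point of the y-axis in the box is on the surface.
3. Matching integer coefficients to the picture gives p.

x*y + 2*z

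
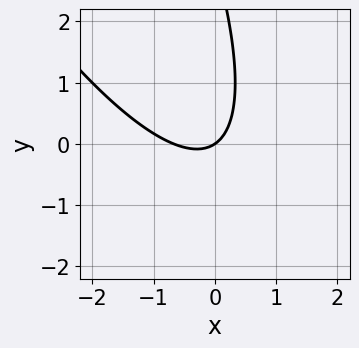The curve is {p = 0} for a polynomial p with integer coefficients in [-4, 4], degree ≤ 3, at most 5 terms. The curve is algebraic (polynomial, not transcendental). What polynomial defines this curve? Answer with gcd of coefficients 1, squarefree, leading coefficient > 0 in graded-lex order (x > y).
3*x^2 + 3*x*y + y^2 + 2*x - 3*y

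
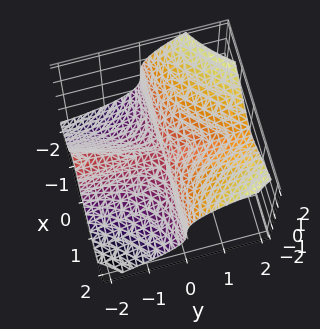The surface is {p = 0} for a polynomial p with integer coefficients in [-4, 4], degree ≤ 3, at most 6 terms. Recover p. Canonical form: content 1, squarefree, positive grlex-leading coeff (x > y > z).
3*x^2*y - x*y^2 + y*z^2 - 3*z^3 + y*z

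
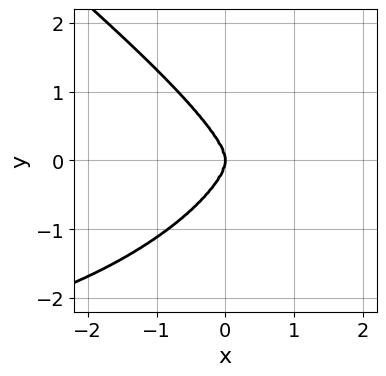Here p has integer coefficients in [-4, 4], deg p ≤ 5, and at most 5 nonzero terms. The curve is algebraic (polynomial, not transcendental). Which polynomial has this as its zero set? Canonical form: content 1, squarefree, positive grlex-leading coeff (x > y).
(a) deg p = 4. A generic line meets the curve in up to 4 points.
(b) Against the integer gridlines: it meets the y-axis at y = 0 (among the integer gridlines); it meets the x-axis at x = 0 (among the integer gridlines).
(c) These observations pin down the coefficients.

x^3*y + 2*y^4 + 3*x^3 + x*y^2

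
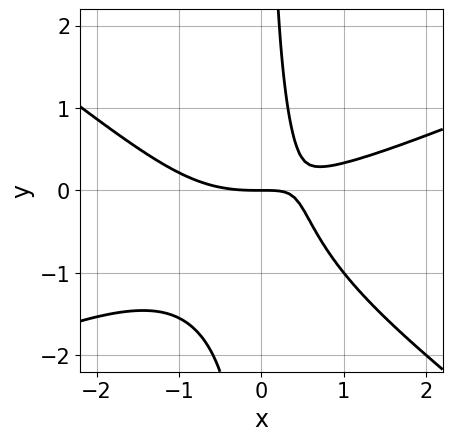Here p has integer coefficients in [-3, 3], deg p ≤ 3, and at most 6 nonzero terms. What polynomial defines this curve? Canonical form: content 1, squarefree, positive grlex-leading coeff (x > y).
First, degree: the shape is more complex than any degree-2 curve, so deg p = 3.
Then, reading off the gridlines: it meets the x-axis at x = 0 (among the integer gridlines); it meets the y-axis at y = 0 (among the integer gridlines).
Finally, matching integer coefficients to the picture gives p.

x^3 - x^2*y - 3*x*y^2 - 3*x*y + 2*y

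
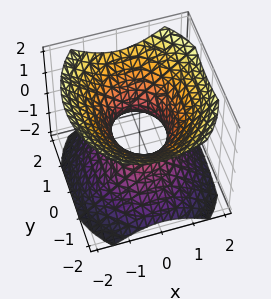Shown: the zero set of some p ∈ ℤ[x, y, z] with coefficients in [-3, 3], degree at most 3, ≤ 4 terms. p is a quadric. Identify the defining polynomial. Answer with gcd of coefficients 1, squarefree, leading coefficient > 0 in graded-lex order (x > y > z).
3*x^2 + 2*y^2 - 3*z^2 - 2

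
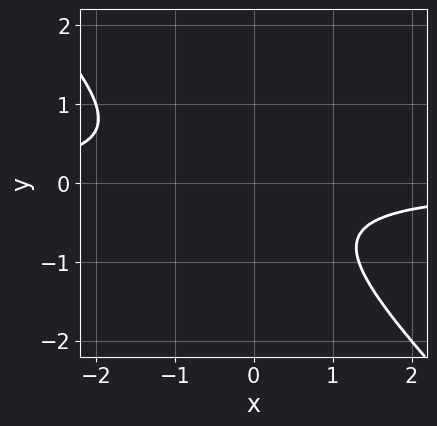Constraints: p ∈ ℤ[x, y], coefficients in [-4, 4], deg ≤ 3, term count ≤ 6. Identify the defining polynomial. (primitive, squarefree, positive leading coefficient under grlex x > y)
3*x*y + 3*y^2 + y + 2

deg p = 2.
From the axis intercepts and sections: the curve avoids every integer y-axis point in the box; the curve avoids every integer x-axis point in the box.
Assembling these constraints gives the stated polynomial.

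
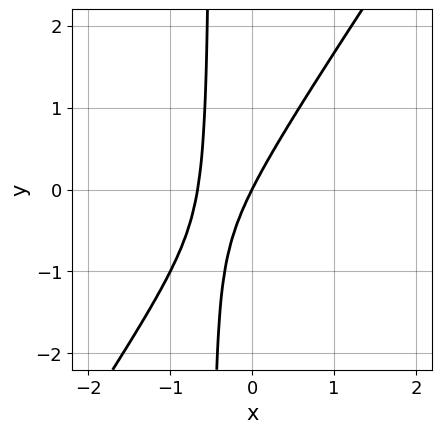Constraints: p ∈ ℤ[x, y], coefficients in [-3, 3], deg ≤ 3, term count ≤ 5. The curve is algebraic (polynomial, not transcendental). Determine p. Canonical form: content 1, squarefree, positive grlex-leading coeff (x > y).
(a) deg p = 2.
(b) Checking where it meets the axes: it meets the x-axis at x = 0 (among the integer gridlines); one y-axis crossing is at y = 0.
(c) Matching integer coefficients to the picture gives p.

3*x^2 - 2*x*y + 2*x - y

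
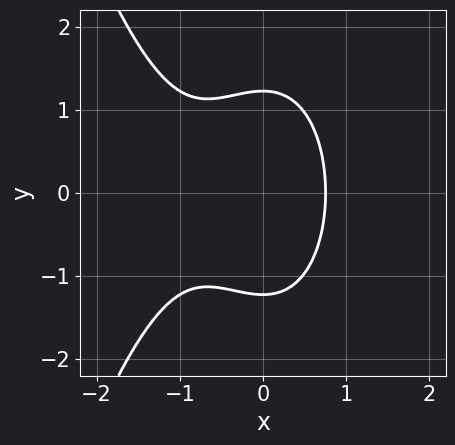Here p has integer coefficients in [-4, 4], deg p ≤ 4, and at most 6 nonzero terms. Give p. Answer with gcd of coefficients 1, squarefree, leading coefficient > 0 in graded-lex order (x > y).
3*x^3 + 3*x^2 + 2*y^2 - 3

deg p = 3. No degree-2 curve has this shape.
Symmetries: it's symmetric under y → −y, forcing even powers of y.
Solving for integer coefficients yields p as stated.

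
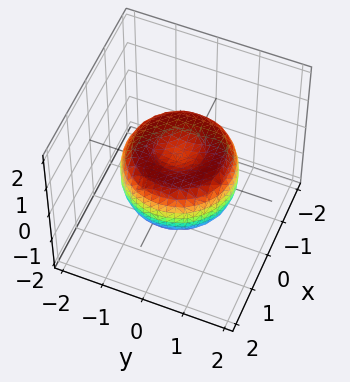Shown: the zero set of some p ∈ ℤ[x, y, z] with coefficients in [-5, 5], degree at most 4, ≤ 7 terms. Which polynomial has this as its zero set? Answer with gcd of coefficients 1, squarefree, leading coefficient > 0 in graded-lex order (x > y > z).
2*x^4 + 4*x^2*y^2 + 2*y^4 - 3*x^2 - 3*y^2 + 3*z^2 - 1

1. Degree: no degree-3 surface has this shape, so deg p = 4.
2. Symmetries: rotational symmetry about the z-axis ⇒ p depends on x, y only through x² + y².
3. Observable constraints: a circular section at z = 0 has radius between 1 and 2.
4. Fitting integer coefficients to these (and the overall shape) gives p.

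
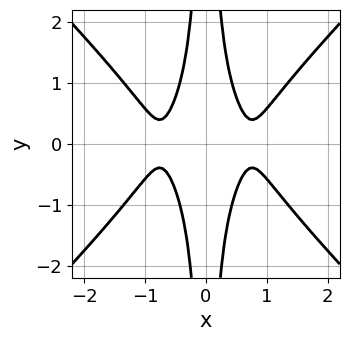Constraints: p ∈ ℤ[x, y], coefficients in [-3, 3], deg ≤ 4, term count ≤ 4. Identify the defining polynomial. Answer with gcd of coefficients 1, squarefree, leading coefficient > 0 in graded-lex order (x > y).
1. The degree is 4 — the shape is more complex than any degree-3 curve.
2. Symmetries: mirror symmetry y ↦ −y ⇒ only even powers of y; it's symmetric under x → −x, forcing even powers of x.
3. Against the integer gridlines: the curve avoids every integer y-axis point in the box; the curve avoids every integer x-axis point in the box.
4. These observations pin down the coefficients.

3*x^4 - 3*x^2*y^2 - 3*x^2 + 1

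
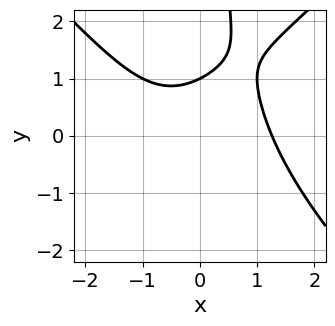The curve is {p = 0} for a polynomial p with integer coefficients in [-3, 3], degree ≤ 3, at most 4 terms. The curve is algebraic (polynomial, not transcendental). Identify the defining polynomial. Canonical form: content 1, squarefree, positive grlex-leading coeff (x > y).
x^3 - x*y^2 + 2*y - 2

(a) Degree: a generic line meets the curve in up to 3 points, so deg p = 3.
(b) From the axis intercepts and sections: it crosses the y-axis at the gridline y = 1.
(c) Putting this together gives p.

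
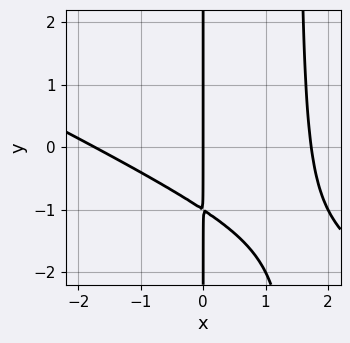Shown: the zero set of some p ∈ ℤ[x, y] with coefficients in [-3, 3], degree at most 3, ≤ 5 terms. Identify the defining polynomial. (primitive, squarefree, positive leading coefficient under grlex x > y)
x^3 + 2*x^2*y - 3*x*y - 3*x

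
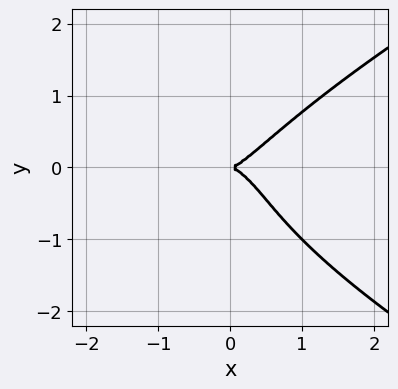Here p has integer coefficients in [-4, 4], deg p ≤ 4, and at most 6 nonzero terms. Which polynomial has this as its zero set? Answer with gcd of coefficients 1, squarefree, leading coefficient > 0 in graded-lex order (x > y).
y^4 - 2*x^3 + x*y^2 + y^3 + y^2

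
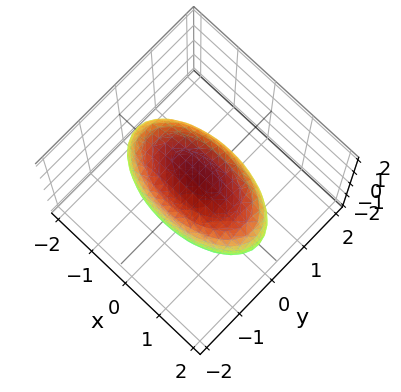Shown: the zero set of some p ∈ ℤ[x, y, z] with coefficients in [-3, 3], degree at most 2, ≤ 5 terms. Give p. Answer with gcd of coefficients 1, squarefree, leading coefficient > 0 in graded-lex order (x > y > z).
x^2 + 3*y^2 + 2*z^2 - 3

(a) deg p = 2. Bounded and convex; a quadric.
(b) Symmetries: the y ↦ −y reflection is a symmetry, so y appears only in even powers; the z ↦ −z reflection is a symmetry, so z appears only in even powers; mirror symmetry x ↦ −x ⇒ only even powers of x.
(c) Observable constraints: among the integer gridlines, it crosses the y-axis at y ∈ {-1, 1}.
(d) These observations pin down the coefficients.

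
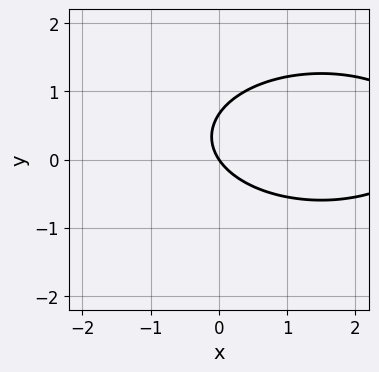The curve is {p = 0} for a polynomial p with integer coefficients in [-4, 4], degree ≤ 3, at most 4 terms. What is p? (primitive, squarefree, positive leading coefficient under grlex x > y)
x^2 + 3*y^2 - 3*x - 2*y

The degree is 2 — the shape is more complex than any degree-1 curve.
Observable constraints: one y-axis crossing is at y = 0; one x-axis crossing is at x = 0.
Solving for integer coefficients yields p as stated.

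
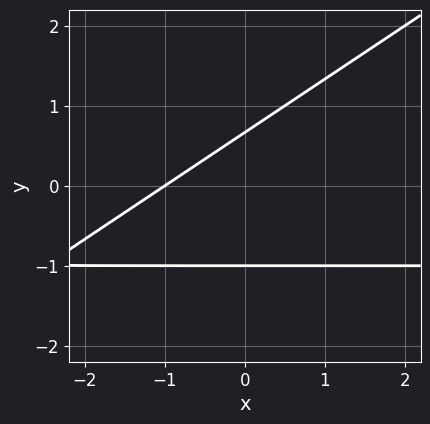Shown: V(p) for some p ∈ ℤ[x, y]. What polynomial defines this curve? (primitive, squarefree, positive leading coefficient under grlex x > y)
2*x*y - 3*y^2 + 2*x - y + 2

deg p = 2. No degree-1 curve has this shape.
From the visible intercepts: it meets the x-axis at x = -1 (among the integer gridlines); it meets the y-axis at y = -1 (among the integer gridlines).
These observations pin down the coefficients.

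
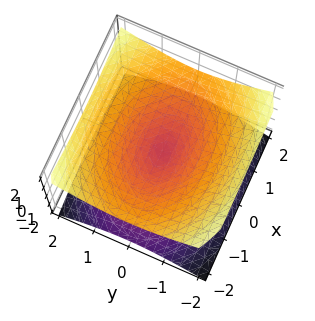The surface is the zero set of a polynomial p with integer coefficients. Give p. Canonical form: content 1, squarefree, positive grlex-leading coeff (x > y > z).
x^2 + 2*y^2 - 3*z^2

(a) The degree is 2 — two nappes meeting at a single point; a quadric.
(b) Symmetries: the z ↦ −z reflection is a symmetry, so z appears only in even powers; the x ↦ −x reflection is a symmetry, so x appears only in even powers; it's symmetric under y → −y, forcing even powers of y.
(c) Checking where it meets the axes: one z-axis crossing is at z = 0; it crosses the y-axis at the gridline y = 0; it crosses the x-axis at the gridline x = 0.
(d) Putting this together gives p.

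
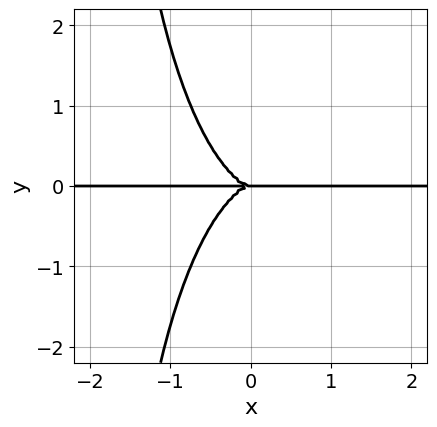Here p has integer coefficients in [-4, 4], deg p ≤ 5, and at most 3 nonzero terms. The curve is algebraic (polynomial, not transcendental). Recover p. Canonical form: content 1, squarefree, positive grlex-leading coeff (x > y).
3*x^3*y + x*y^3 + 2*y^3

First, the degree is 4 — no degree-3 curve has this shape.
Next, from the axis intercepts and sections: it meets the y-axis at y = 0 (among the integer gridlines); the visible x-axis segment lies entirely on the curve.
Finally, putting this together gives p.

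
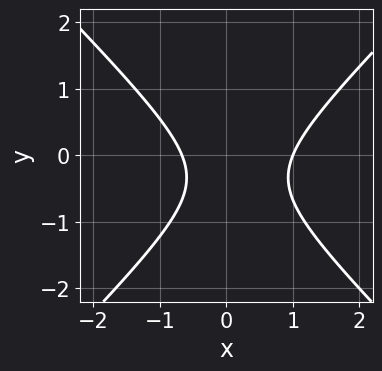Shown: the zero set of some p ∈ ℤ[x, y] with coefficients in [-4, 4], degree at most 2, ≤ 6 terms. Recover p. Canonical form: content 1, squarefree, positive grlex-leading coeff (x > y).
3*x^2 - 3*y^2 - x - 2*y - 2

Degree: no degree-1 curve has this shape, so deg p = 2.
From the visible intercepts: the curve avoids every integer y-axis point in the box; it crosses the x-axis at the gridline x = 1.
Fitting integer coefficients to these (and the overall shape) gives p.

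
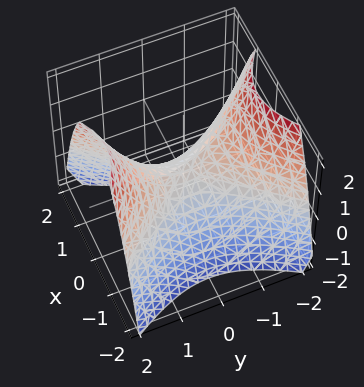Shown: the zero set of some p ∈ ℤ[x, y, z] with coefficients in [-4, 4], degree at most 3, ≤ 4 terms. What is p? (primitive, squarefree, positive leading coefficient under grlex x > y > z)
3*x^2 - 2*y^2 + 3*z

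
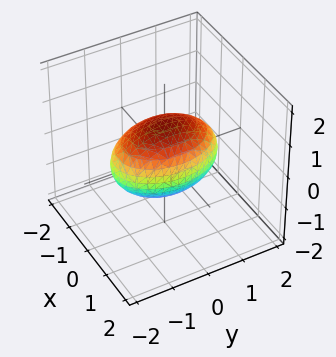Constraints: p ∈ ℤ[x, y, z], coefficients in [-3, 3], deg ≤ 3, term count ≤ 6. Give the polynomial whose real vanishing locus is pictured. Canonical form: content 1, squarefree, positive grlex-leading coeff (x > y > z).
2*x^2 + y^2 + 2*z^2 - 2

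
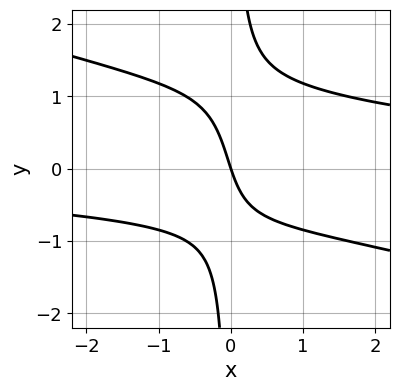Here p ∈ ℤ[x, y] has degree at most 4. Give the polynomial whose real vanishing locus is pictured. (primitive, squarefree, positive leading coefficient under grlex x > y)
x^2*y + 3*x*y^2 - x*y - 3*x - y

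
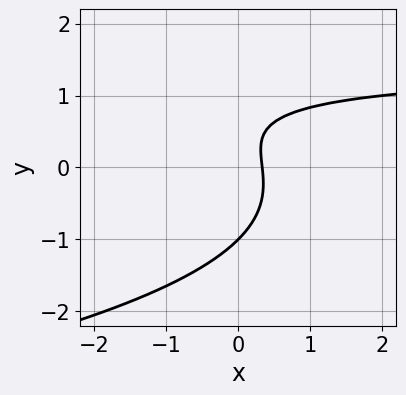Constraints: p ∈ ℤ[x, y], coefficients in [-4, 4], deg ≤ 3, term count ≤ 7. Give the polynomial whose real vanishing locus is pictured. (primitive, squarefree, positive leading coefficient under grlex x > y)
1. The degree is 3 — the shape is more complex than any degree-2 curve.
2. From the axis intercepts and sections: it crosses the y-axis at the gridline y = -1.
3. These observations pin down the coefficients.

2*y^3 + 2*x*y - 3*x - y + 1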